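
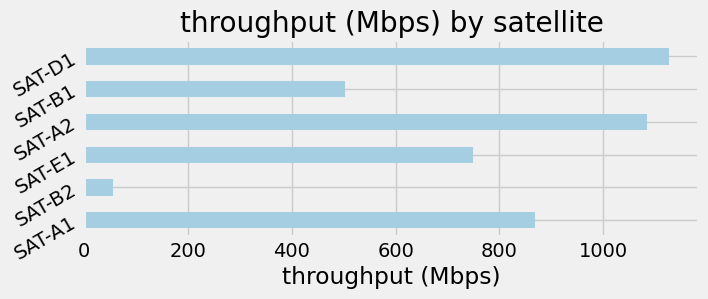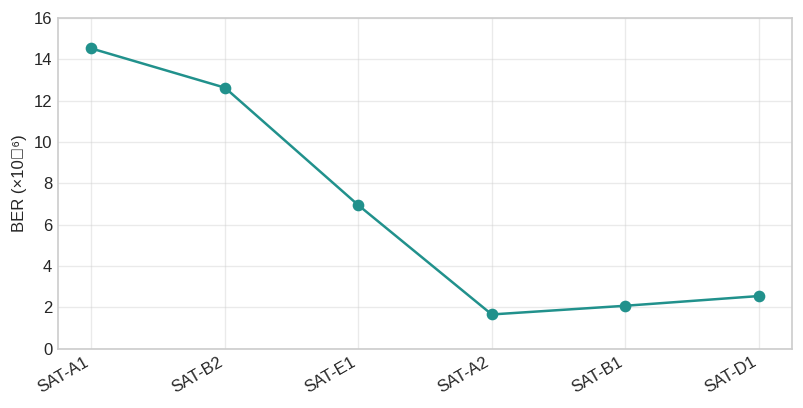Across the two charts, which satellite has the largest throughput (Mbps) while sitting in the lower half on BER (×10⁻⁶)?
SAT-D1

Chart 2 median BER (×10⁻⁶) ≈ 4; below-median satellites: SAT-A2, SAT-B1, SAT-D1. Among those, SAT-D1 has the highest throughput (Mbps) (≈ 1200).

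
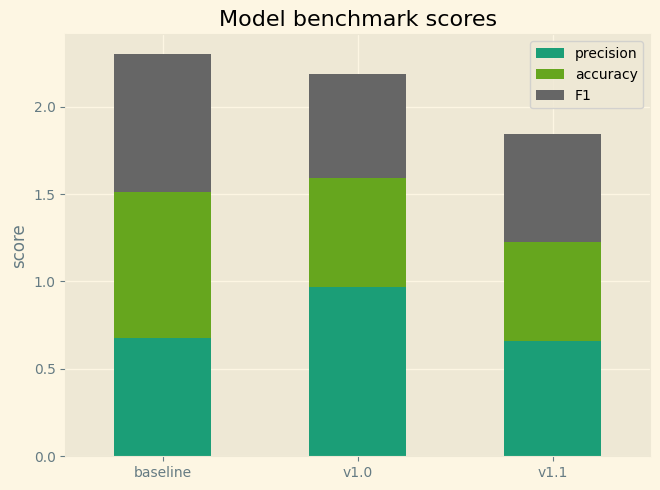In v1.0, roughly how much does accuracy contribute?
≈ 0.6

accuracy top ≈ 1.6, bottom ≈ 1.0; segment ≈ 0.6.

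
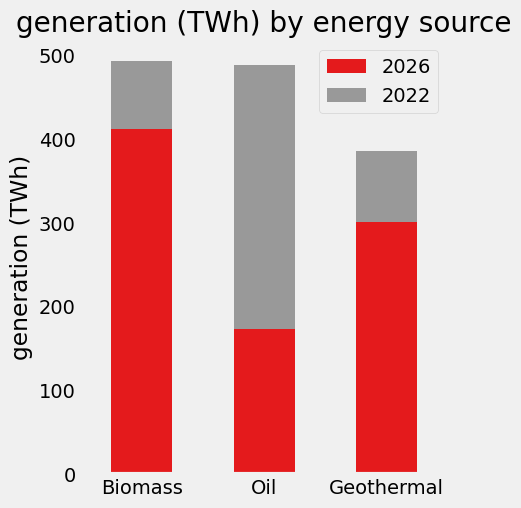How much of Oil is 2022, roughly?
≈ 350

2022 top ≈ 500, bottom ≈ 150; segment ≈ 350.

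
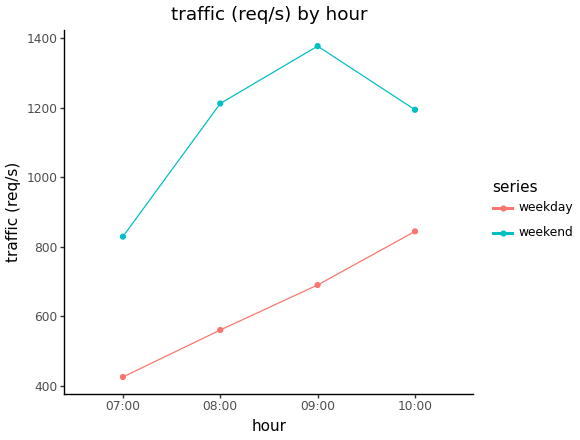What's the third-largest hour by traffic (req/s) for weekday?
Top 4 for weekday: 10:00 ≈ 800, 09:00 ≈ 700, 08:00 ≈ 600, 07:00 ≈ 400.

08:00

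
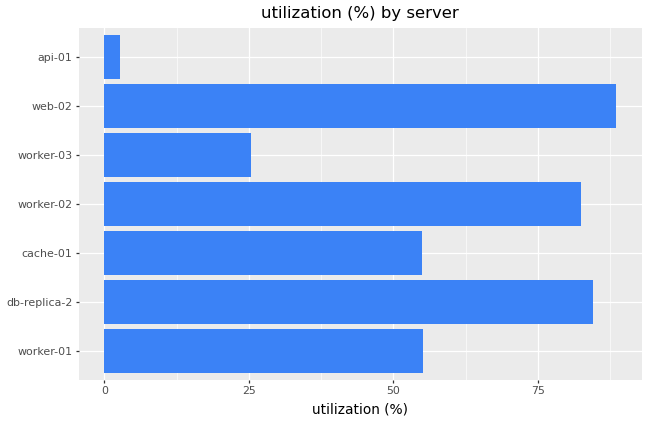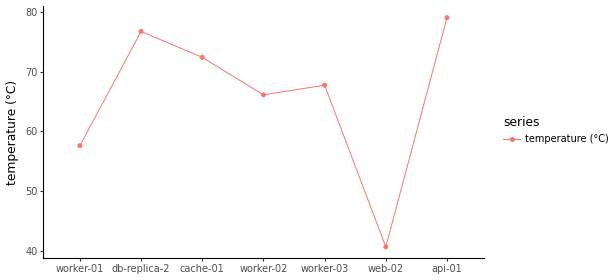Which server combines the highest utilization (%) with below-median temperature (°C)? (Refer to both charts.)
Chart 2 median temperature (°C) ≈ 70; below-median servers: worker-01, worker-02, web-02. Among those, web-02 has the highest utilization (%) (≈ 90).

web-02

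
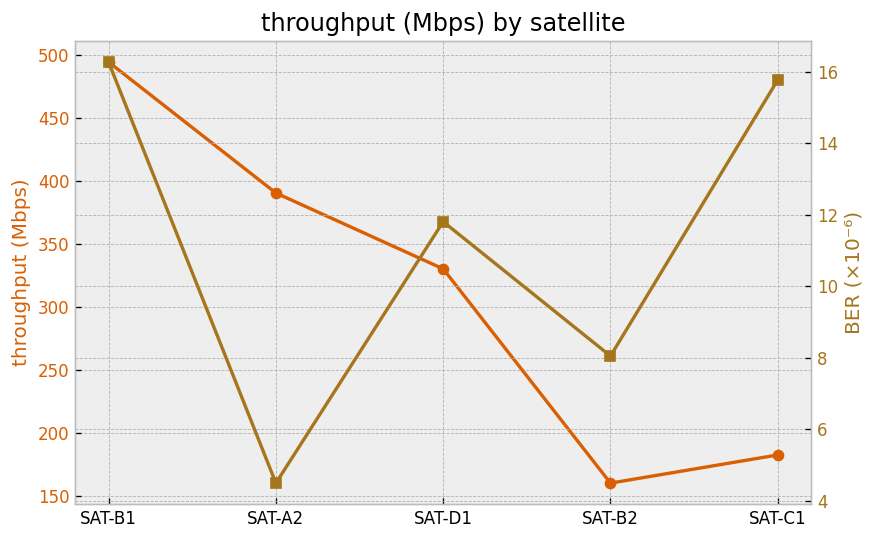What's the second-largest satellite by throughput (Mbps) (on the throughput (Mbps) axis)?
SAT-A2

Top 3 (on the throughput (Mbps) axis): SAT-B1 ≈ 500, SAT-A2 ≈ 400, SAT-D1 ≈ 350.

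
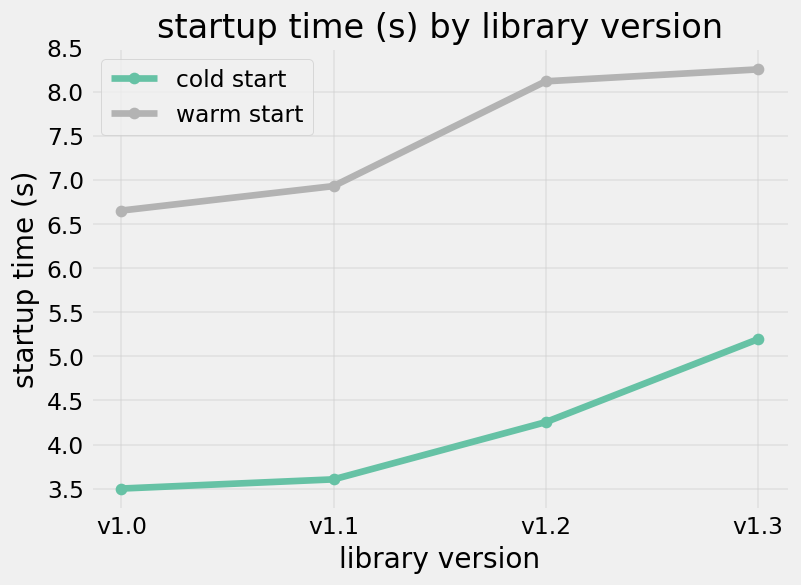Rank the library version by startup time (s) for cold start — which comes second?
Top 3 for cold start: v1.3 ≈ 5.0, v1.2 ≈ 4.5, v1.1 ≈ 3.5.

v1.2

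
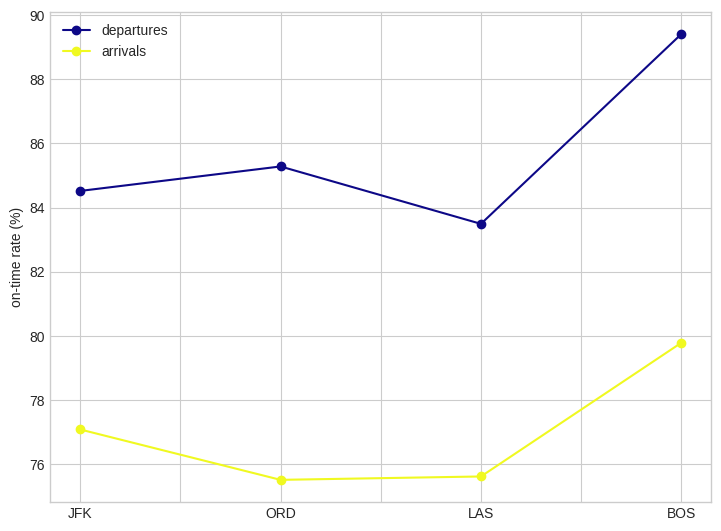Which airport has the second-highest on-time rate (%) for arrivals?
JFK

Top 3 for arrivals: BOS ≈ 80, JFK ≈ 78, LAS ≈ 76.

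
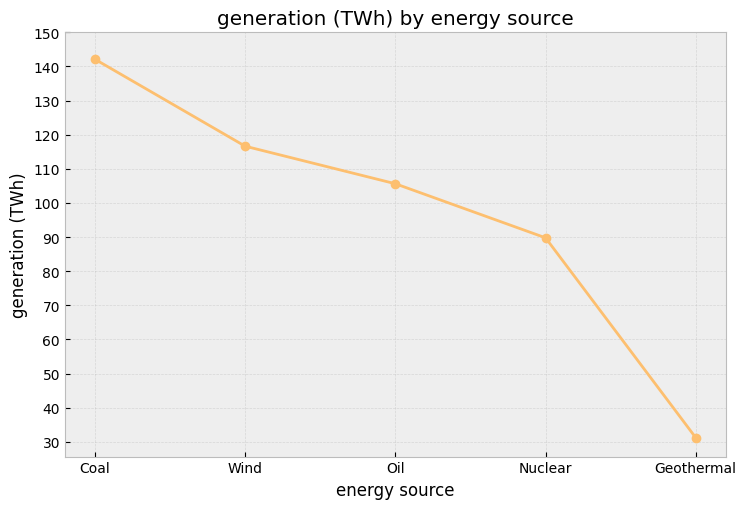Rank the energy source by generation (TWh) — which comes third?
Oil

Top 4: Coal ≈ 140, Wind ≈ 120, Oil ≈ 110, Nuclear ≈ 90.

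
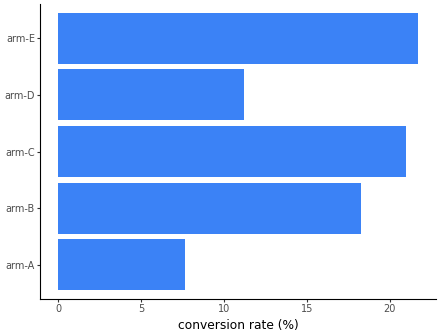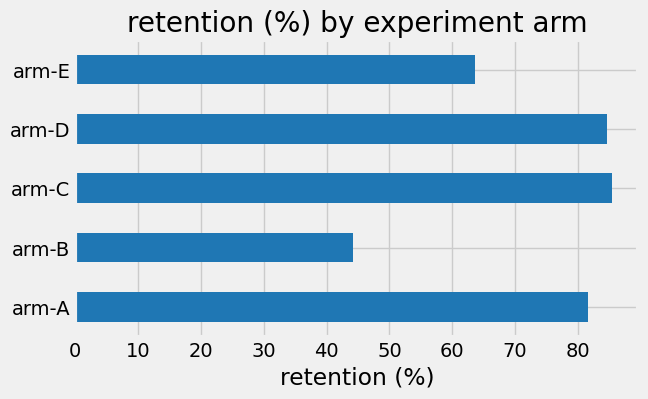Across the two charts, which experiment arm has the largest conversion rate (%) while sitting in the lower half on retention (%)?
arm-E

Chart 2 median retention (%) ≈ 80; below-median experiment arms: arm-B, arm-E. Among those, arm-E has the highest conversion rate (%) (≈ 22).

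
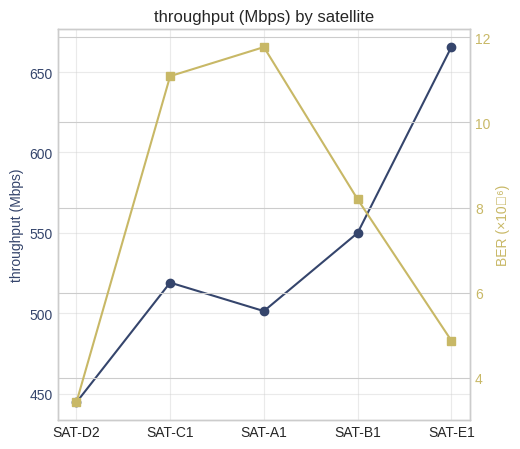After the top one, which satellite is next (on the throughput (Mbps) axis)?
SAT-B1

Top 3 (on the throughput (Mbps) axis): SAT-E1 ≈ 660, SAT-B1 ≈ 540, SAT-C1 ≈ 520.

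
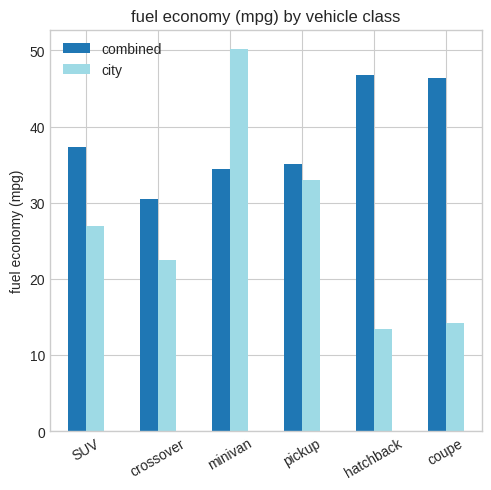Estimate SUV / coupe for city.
SUV ≈ 25, coupe ≈ 15; 25/15 ≈ 1.67.

≈ 1.67×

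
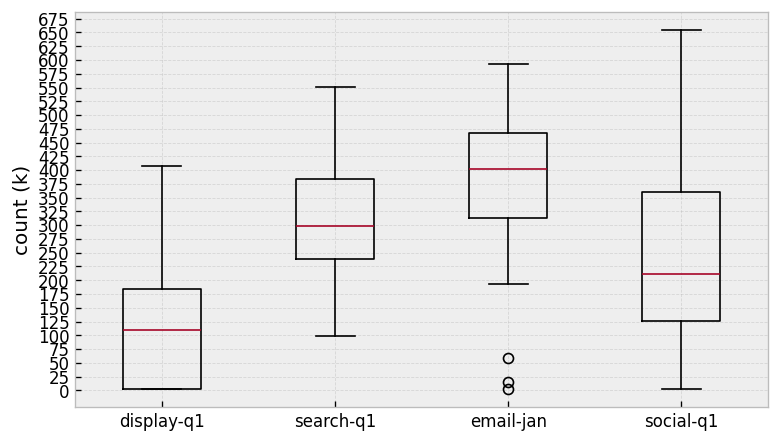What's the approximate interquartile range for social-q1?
Q3 ≈ 350, Q1 ≈ 125; IQR ≈ 225.

≈ 225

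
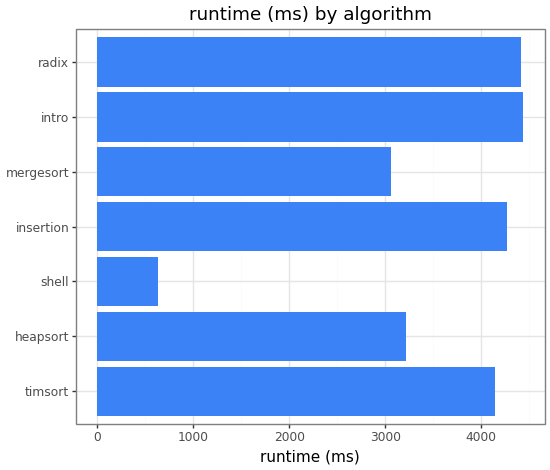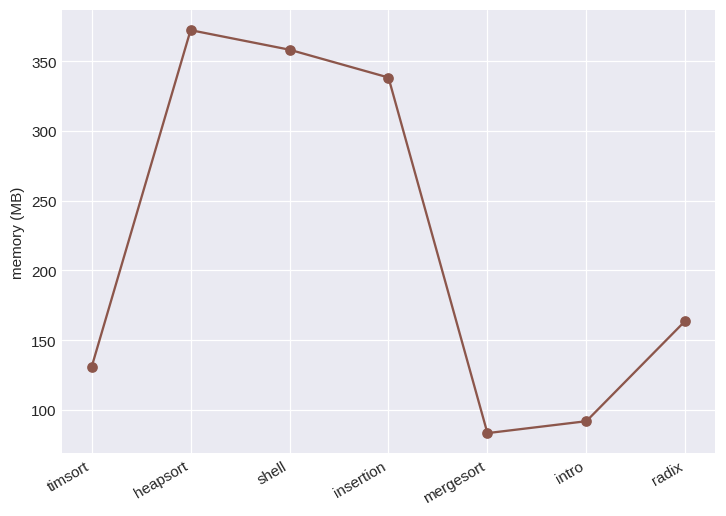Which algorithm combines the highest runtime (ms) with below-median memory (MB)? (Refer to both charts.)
Chart 2 median memory (MB) ≈ 150; below-median algorithms: timsort, mergesort, intro. Among those, intro has the highest runtime (ms) (≈ 4500).

intro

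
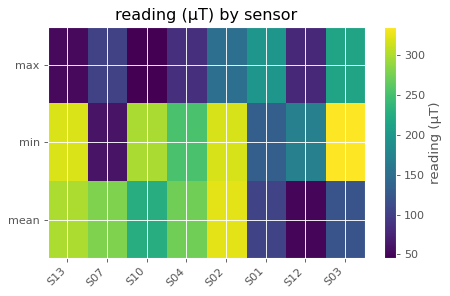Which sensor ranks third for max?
Top 4 for max: S03 ≈ 225, S01 ≈ 200, S02 ≈ 150, S07 ≈ 100.

S02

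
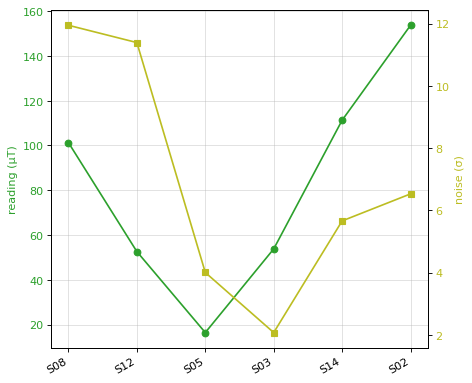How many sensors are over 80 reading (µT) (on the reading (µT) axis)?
Above 80: S08, S14, S02.

3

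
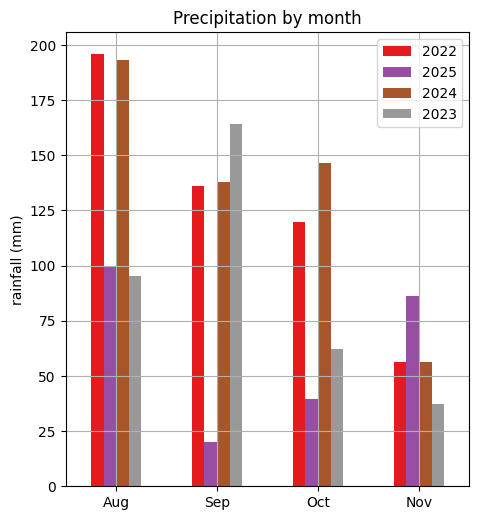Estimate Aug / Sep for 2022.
Aug ≈ 200, Sep ≈ 140; 200/140 ≈ 1.43.

≈ 1.43×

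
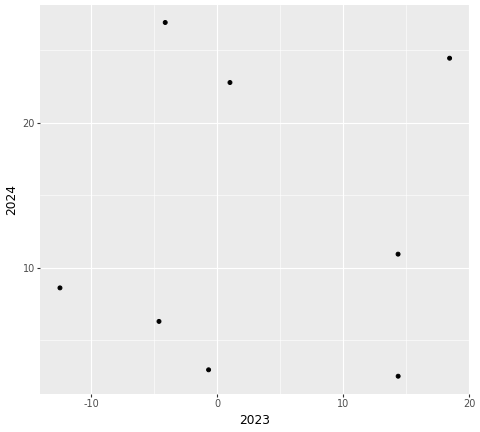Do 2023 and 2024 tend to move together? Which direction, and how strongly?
Points are roughly uncorrelated; weak (|r| ≈ 0.1).

no clear correlation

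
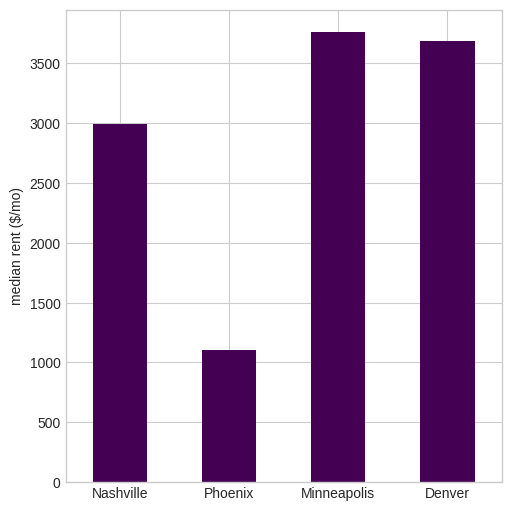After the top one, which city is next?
Denver

Top 3: Minneapolis ≈ 4000, Denver ≈ 3500, Nashville ≈ 3000.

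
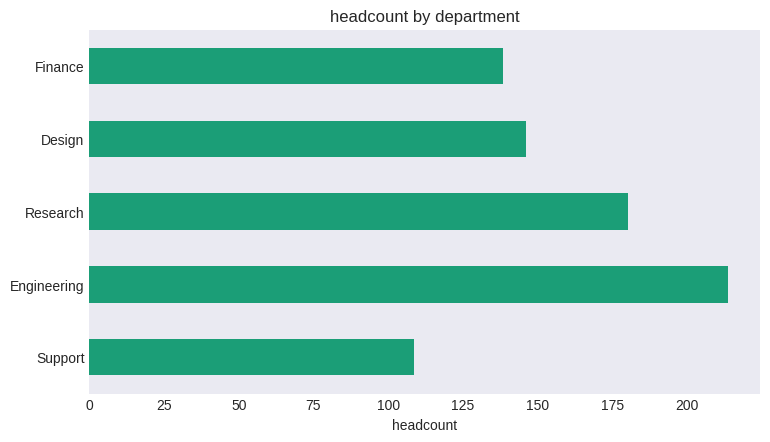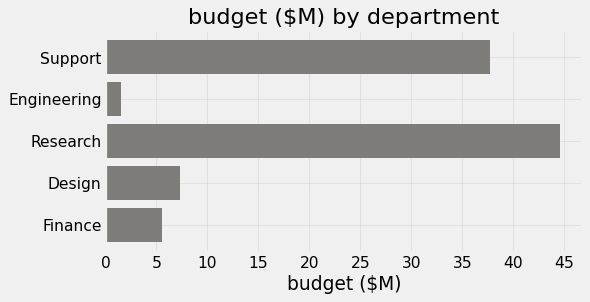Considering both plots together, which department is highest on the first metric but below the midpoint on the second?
Chart 2 median budget ($M) ≈ 5; below-median departments: Engineering, Finance. Among those, Engineering has the highest headcount (≈ 220).

Engineering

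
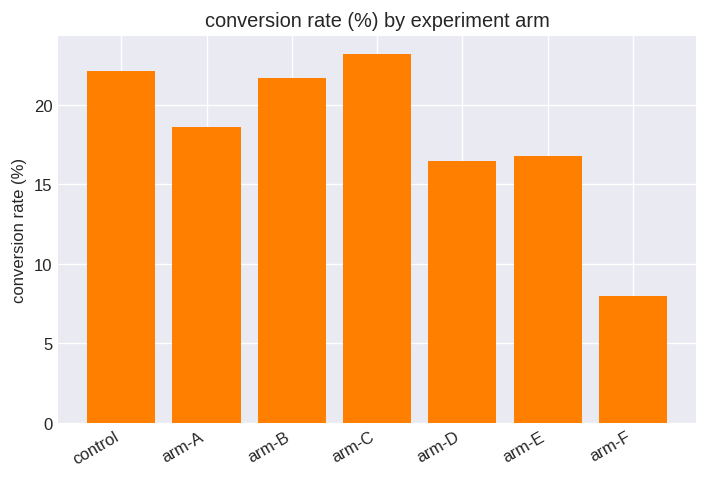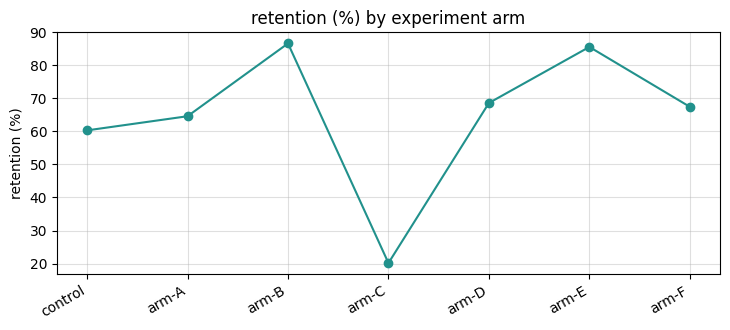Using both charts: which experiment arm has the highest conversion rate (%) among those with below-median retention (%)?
Chart 2 median retention (%) ≈ 70; below-median experiment arms: control, arm-A, arm-C. Among those, arm-C has the highest conversion rate (%) (≈ 25).

arm-C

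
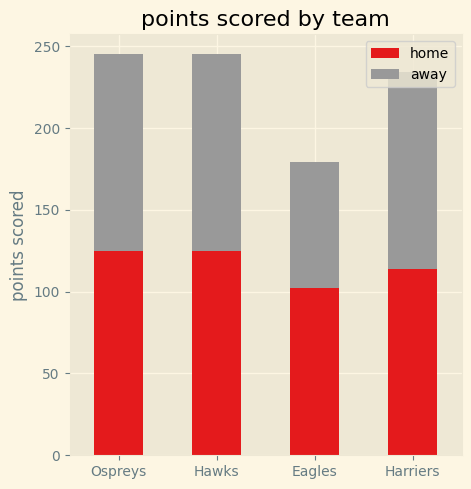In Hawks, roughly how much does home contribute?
≈ 125

home top ≈ 125, bottom ≈ 0; segment ≈ 125.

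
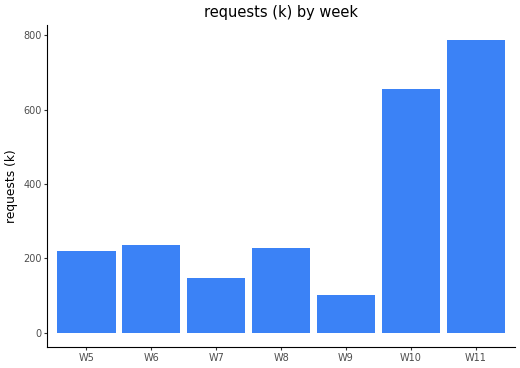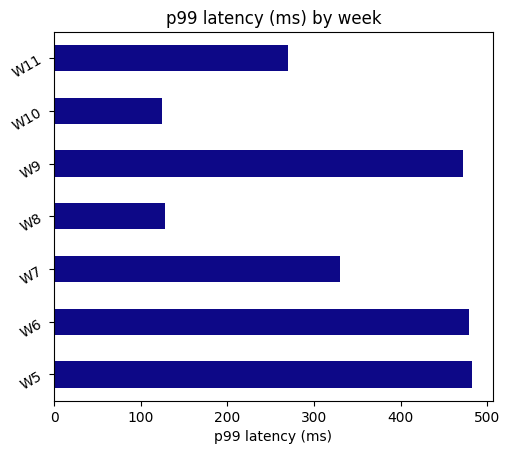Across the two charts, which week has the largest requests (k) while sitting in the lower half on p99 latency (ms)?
Chart 2 median p99 latency (ms) ≈ 350; below-median weeks: W8, W10, W11. Among those, W11 has the highest requests (k) (≈ 800).

W11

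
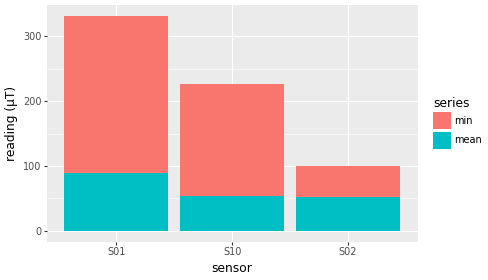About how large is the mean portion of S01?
≈ 100

mean top ≈ 100, bottom ≈ 0; segment ≈ 100.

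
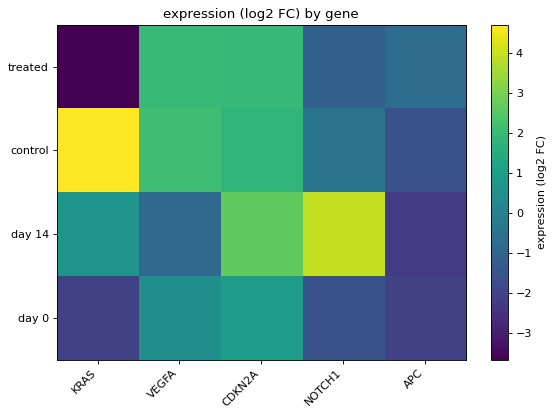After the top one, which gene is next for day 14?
Top 3 for day 14: NOTCH1 ≈ 4, CDKN2A ≈ 3, KRAS ≈ 1.

CDKN2A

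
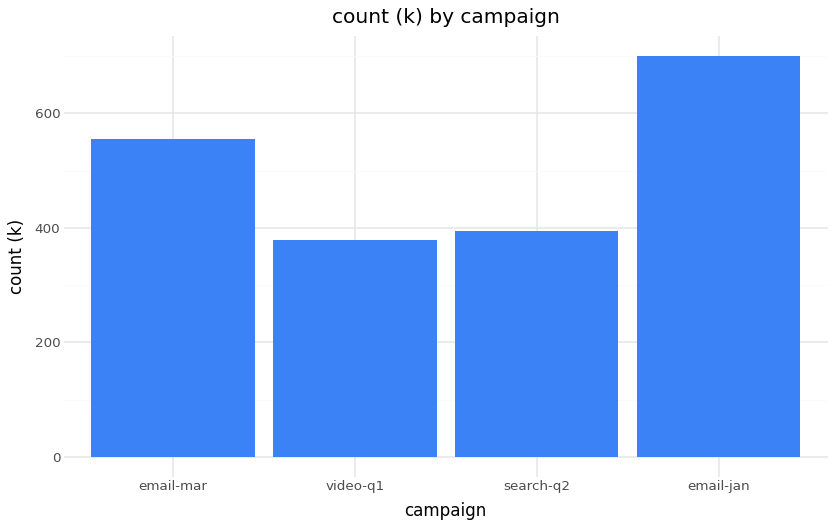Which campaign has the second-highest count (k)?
email-mar

Top 3: email-jan ≈ 700, email-mar ≈ 600, search-q2 ≈ 400.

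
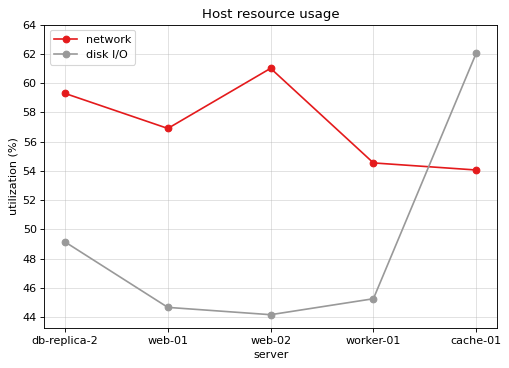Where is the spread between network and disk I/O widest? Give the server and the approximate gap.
web-02, ≈ 18 %

web-02: network ≈ 62, disk I/O ≈ 44 → gap ≈ 18. Next-largest (web-01) is only ≈ 12.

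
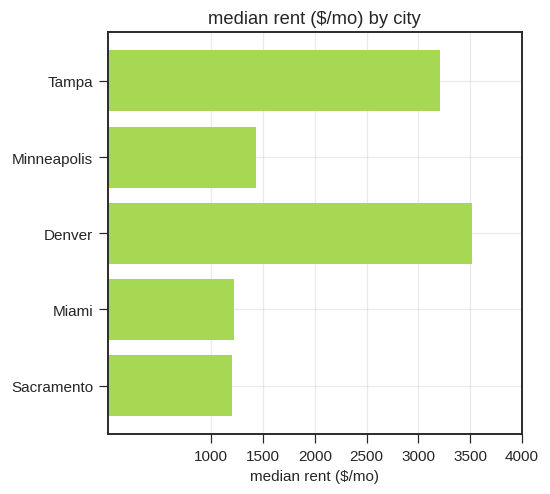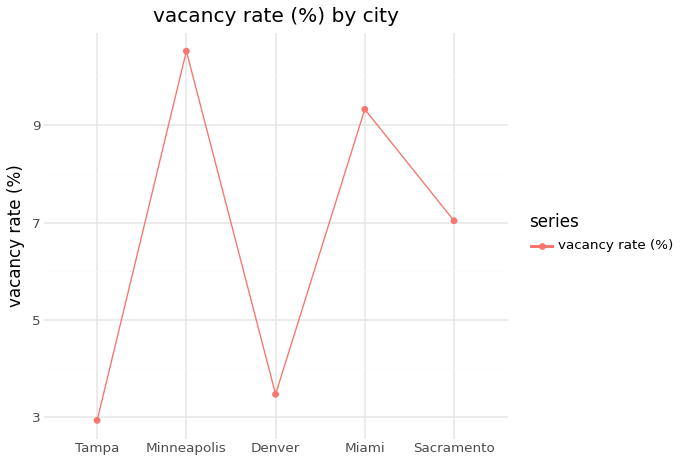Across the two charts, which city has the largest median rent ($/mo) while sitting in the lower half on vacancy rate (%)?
Denver

Chart 2 median vacancy rate (%) ≈ 7; below-median cities: Tampa, Denver. Among those, Denver has the highest median rent ($/mo) (≈ 3500).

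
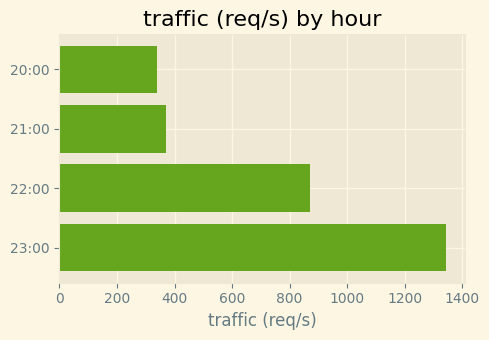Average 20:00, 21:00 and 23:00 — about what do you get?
≈ 733

(400 + 400 + 1400) / 3 ≈ 733.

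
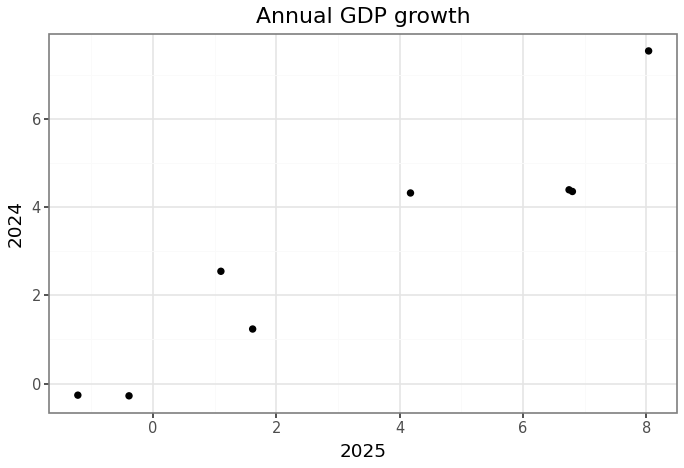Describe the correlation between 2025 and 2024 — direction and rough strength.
Points are positively correlated; strong (|r| ≈ 0.9).

positive, strong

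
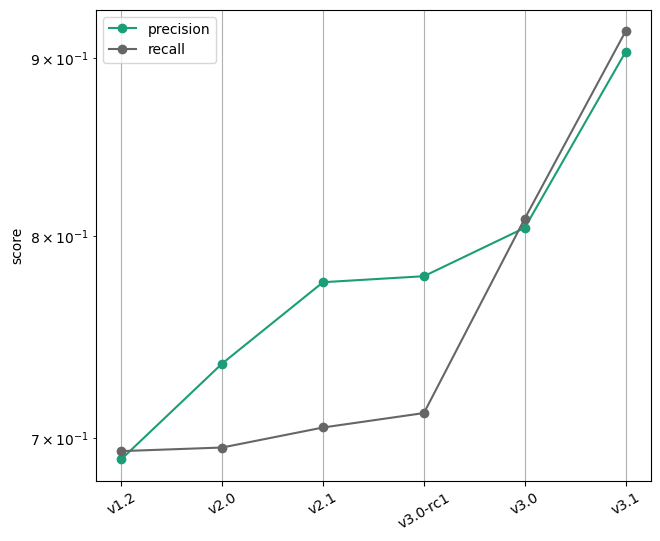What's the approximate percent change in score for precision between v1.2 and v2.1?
v1.2 ≈ 0.70, v2.1 ≈ 0.78; (0.78 − 0.70) / 0.70 ≈ +11.4%.

≈ +11.4%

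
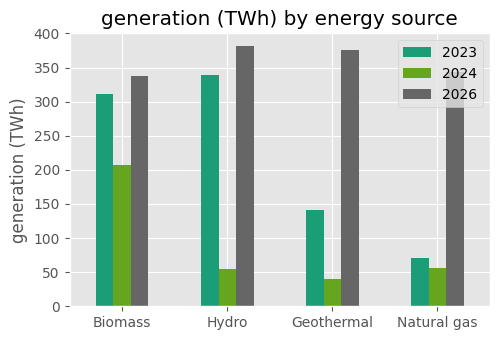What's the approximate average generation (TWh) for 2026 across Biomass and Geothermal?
(350 + 400) / 2 ≈ 375.

≈ 375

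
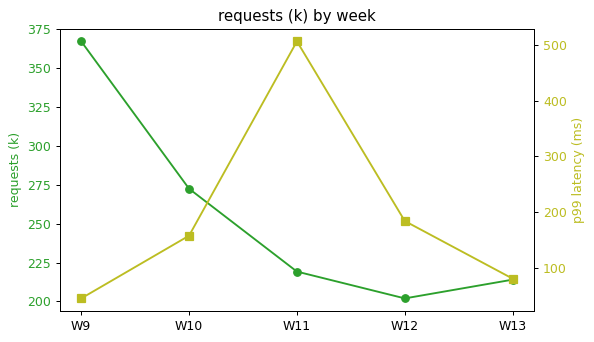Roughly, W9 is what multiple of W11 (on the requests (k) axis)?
≈ 1.64×

W9 ≈ 360, W11 ≈ 220; 360/220 ≈ 1.64.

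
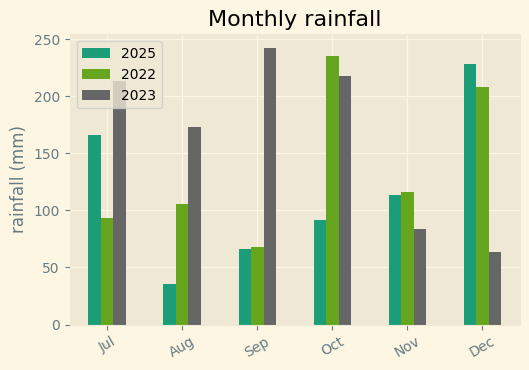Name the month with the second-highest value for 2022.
Top 3 for 2022: Oct ≈ 225, Dec ≈ 200, Nov ≈ 125.

Dec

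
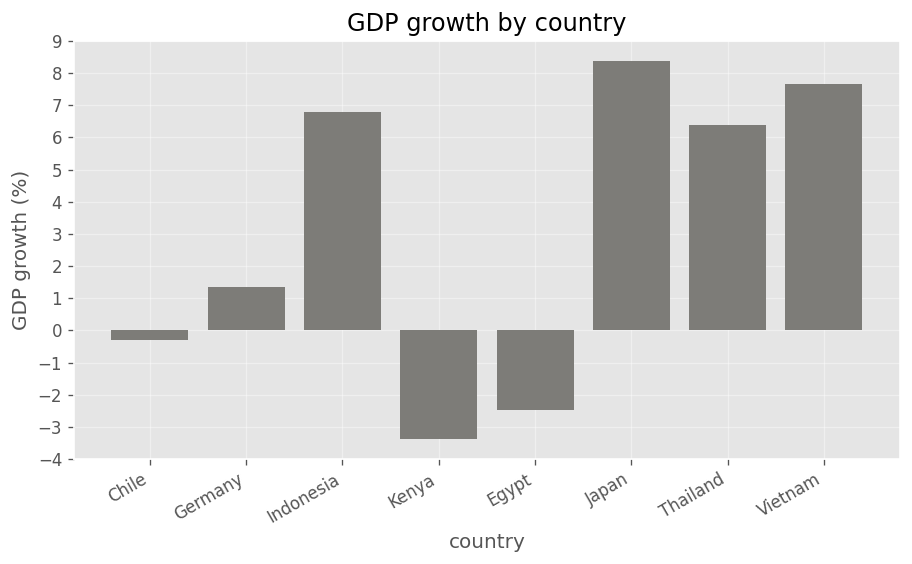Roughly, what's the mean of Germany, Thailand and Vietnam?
(1 + 6 + 8) / 3 ≈ 5.

≈ 5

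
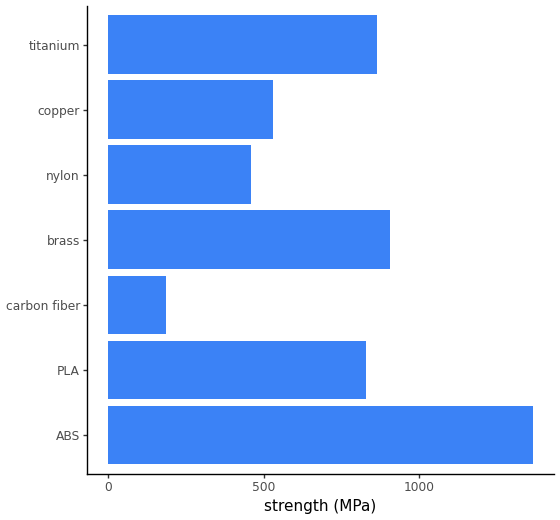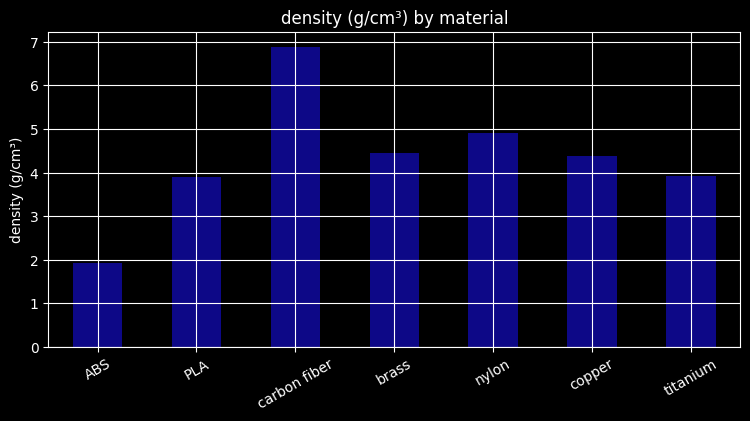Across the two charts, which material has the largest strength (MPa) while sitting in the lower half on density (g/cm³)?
ABS

Chart 2 median density (g/cm³) ≈ 4; below-median materials: ABS, PLA, titanium. Among those, ABS has the highest strength (MPa) (≈ 1400).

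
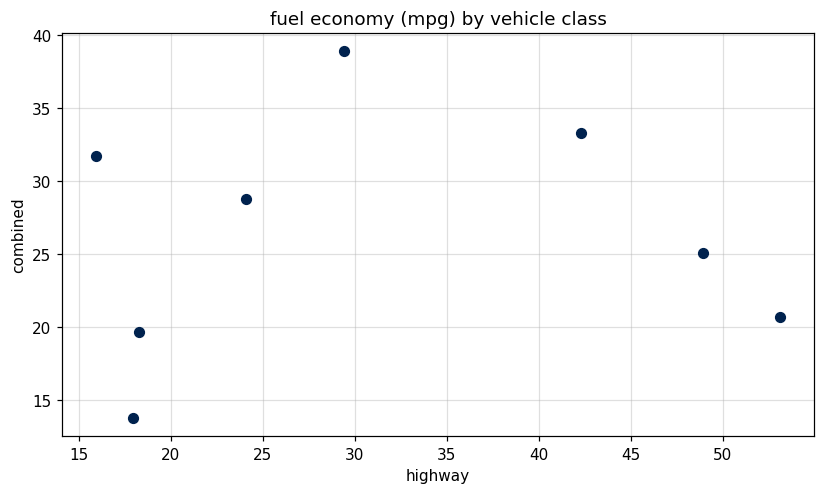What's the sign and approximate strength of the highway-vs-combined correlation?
no clear correlation

Points are roughly uncorrelated; weak (|r| ≈ 0.1).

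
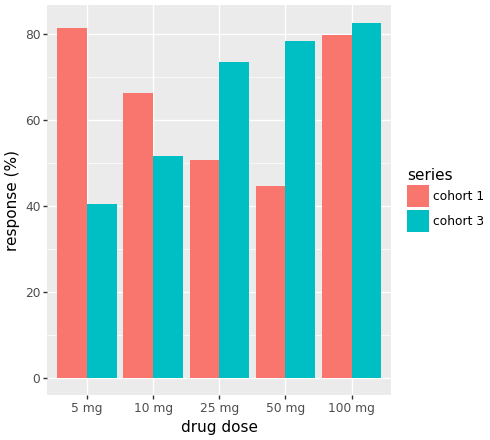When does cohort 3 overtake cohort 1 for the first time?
10 mg: cohort 3 ≈ 50 vs cohort 1 ≈ 70 (not yet); 25 mg: cohort 3 ≈ 70 vs cohort 1 ≈ 50 (first crossover).

25 mg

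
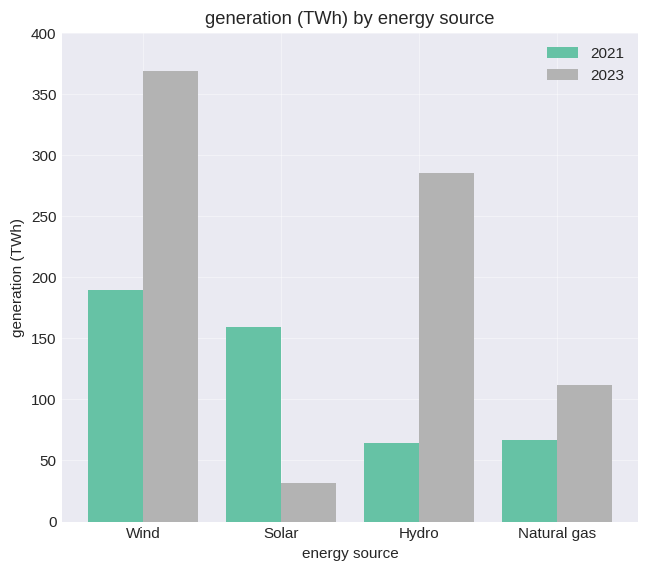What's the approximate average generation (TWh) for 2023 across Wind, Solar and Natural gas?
(350 + 50 + 100) / 3 ≈ 167.

≈ 167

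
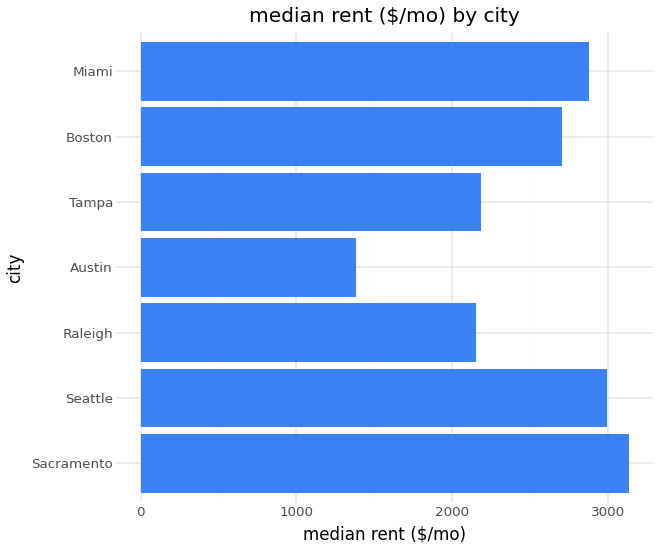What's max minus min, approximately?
≈ 1500

Max Sacramento ≈ 3000, min Austin ≈ 1500; range ≈ 1500.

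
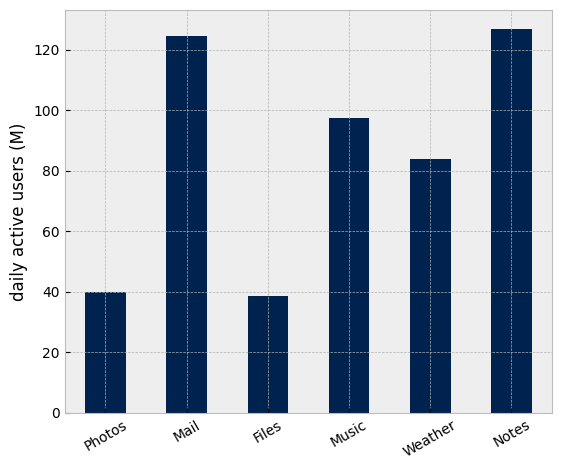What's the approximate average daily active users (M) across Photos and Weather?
(40 + 80) / 2 ≈ 60.

≈ 60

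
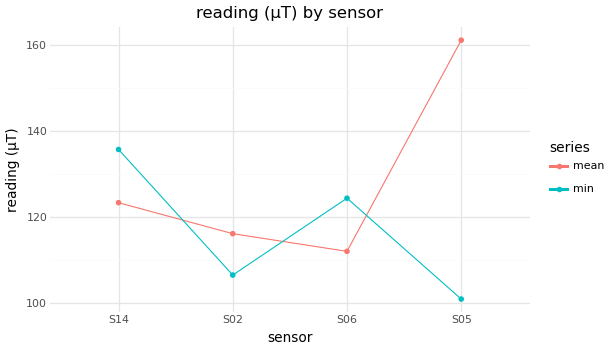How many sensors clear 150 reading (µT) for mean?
1

Above 150: S05.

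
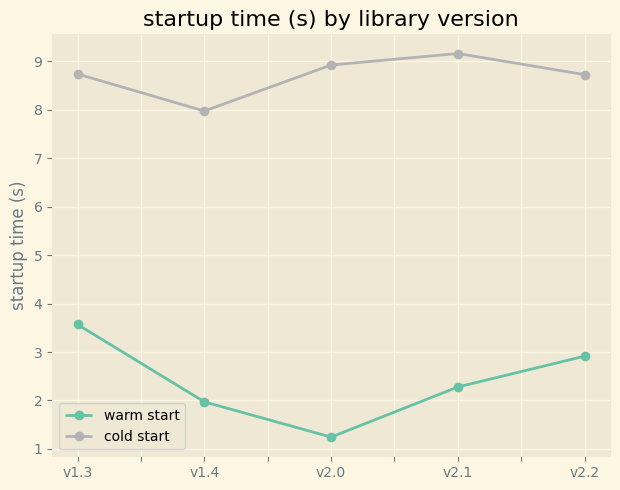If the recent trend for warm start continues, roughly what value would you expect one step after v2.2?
Last three: 1, 2, 3 → slope ≈ 1/step → next ≈ 4.

≈ 4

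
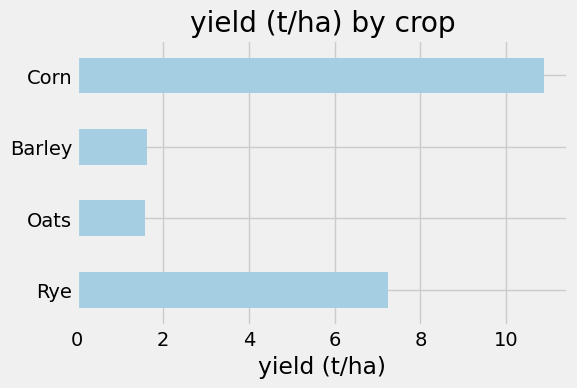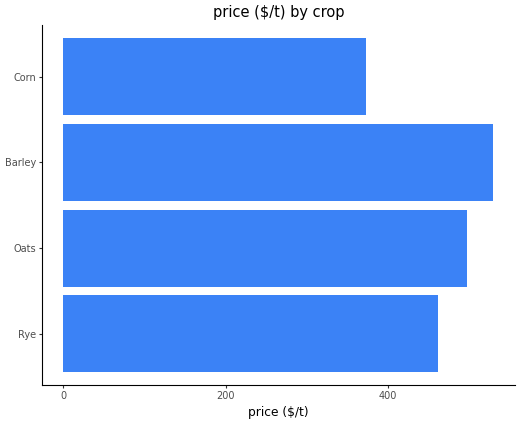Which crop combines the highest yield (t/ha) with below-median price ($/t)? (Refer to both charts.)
Chart 2 median price ($/t) ≈ 500; below-median crops: Rye, Corn. Among those, Corn has the highest yield (t/ha) (≈ 11).

Corn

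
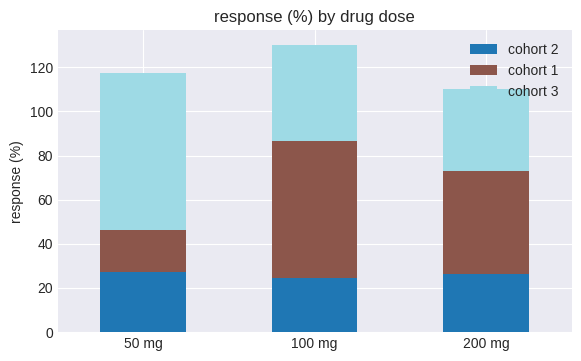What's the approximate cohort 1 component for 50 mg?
cohort 1 top ≈ 40, bottom ≈ 20; segment ≈ 20.

≈ 20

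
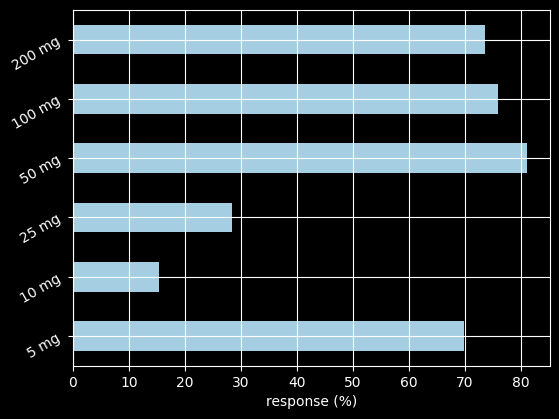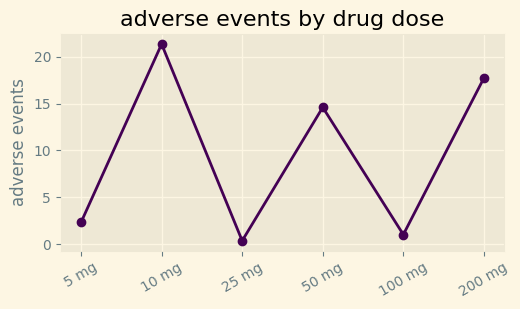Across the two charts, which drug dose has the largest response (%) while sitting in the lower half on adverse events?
100 mg

Chart 2 median adverse events ≈ 8; below-median drug doses: 5 mg, 25 mg, 100 mg. Among those, 100 mg has the highest response (%) (≈ 80).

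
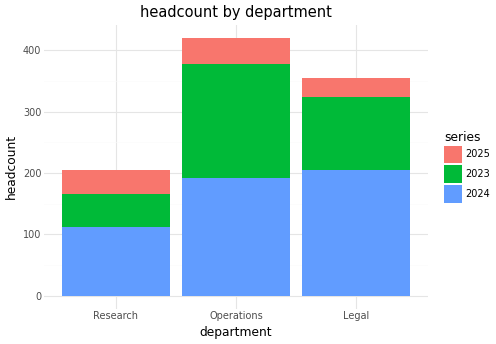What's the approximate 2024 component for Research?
≈ 100

2024 top ≈ 100, bottom ≈ 0; segment ≈ 100.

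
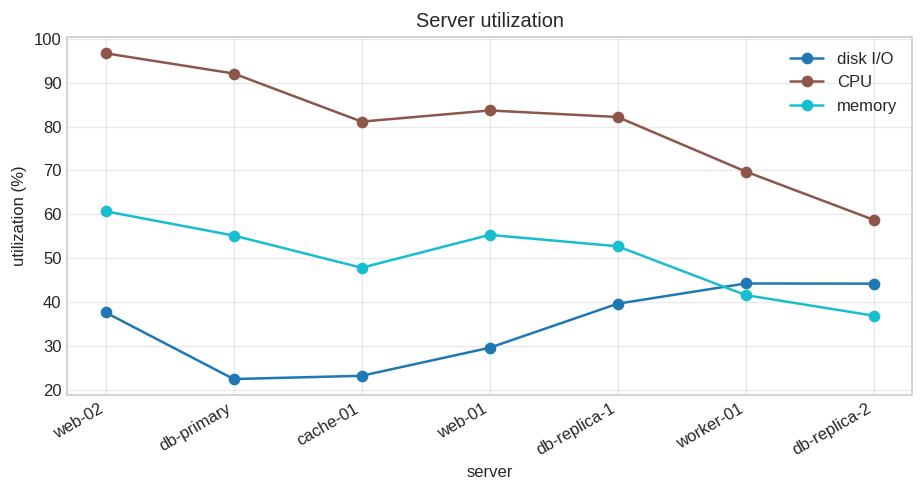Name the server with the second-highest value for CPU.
db-primary

Top 3 for CPU: web-02 ≈ 100, db-primary ≈ 90, web-01 ≈ 80.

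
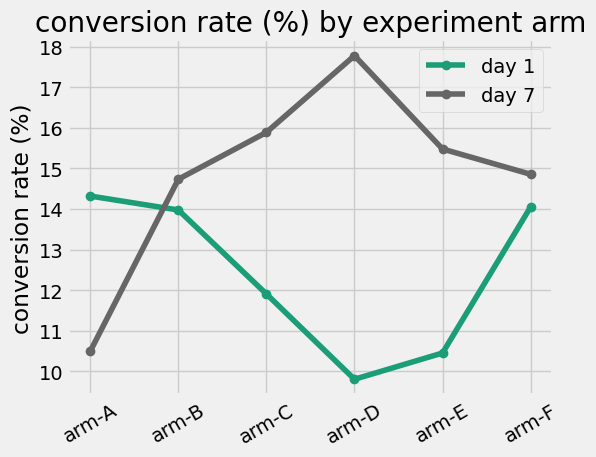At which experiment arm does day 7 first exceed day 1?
arm-B

arm-A: day 7 ≈ 10 vs day 1 ≈ 14 (not yet); arm-B: day 7 ≈ 15 vs day 1 ≈ 14 (first crossover).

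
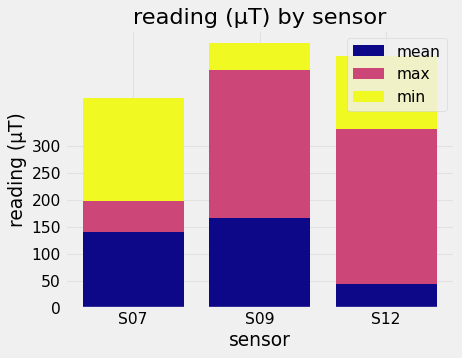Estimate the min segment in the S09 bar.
min top ≈ 500, bottom ≈ 450; segment ≈ 50.

≈ 50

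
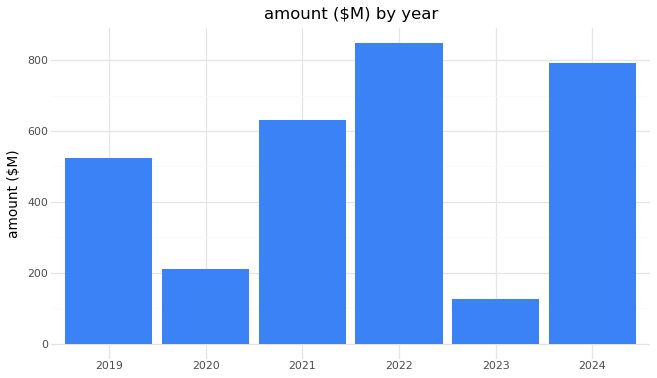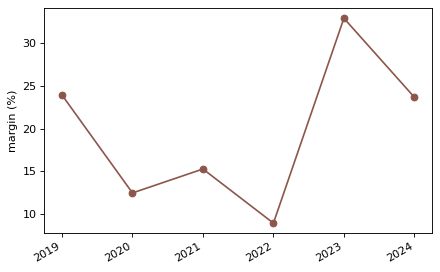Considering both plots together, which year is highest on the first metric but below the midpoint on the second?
Chart 2 median margin (%) ≈ 20; below-median years: 2020, 2021, 2022. Among those, 2022 has the highest amount ($M) (≈ 800).

2022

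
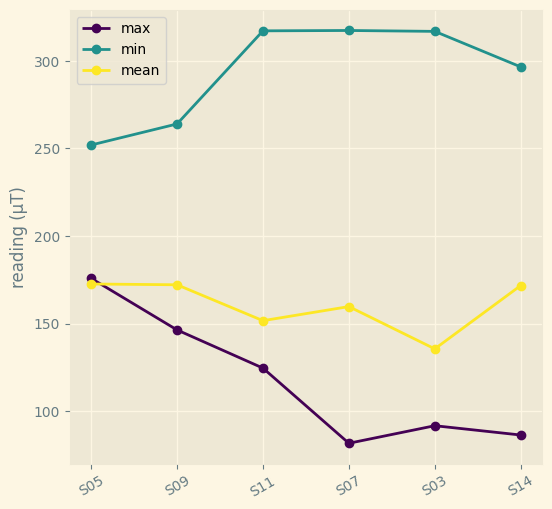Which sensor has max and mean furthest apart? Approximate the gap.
S14, ≈ 100 µT

S14: max ≈ 80, mean ≈ 180 → gap ≈ 100. Next-largest (S07) is only ≈ 80.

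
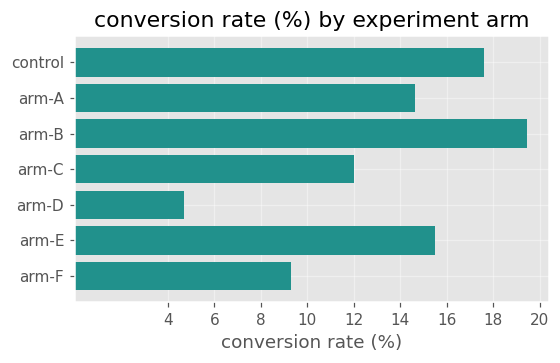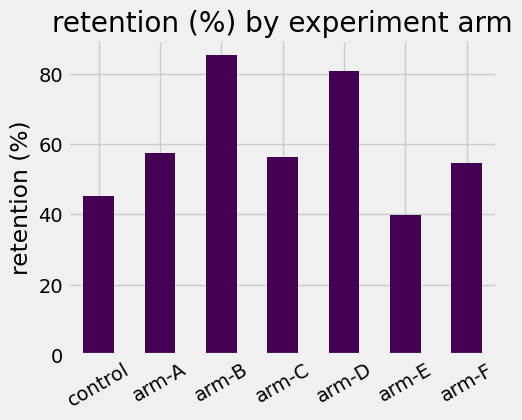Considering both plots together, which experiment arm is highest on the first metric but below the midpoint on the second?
control

Chart 2 median retention (%) ≈ 60; below-median experiment arms: control, arm-E, arm-F. Among those, control has the highest conversion rate (%) (≈ 18).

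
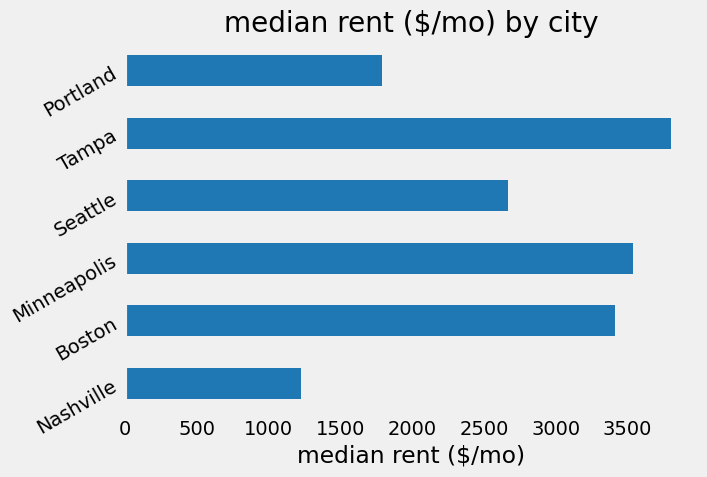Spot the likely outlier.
Nashville

Nashville ≈ 1000; the rest sit between ≈ 2000 and ≈ 4000.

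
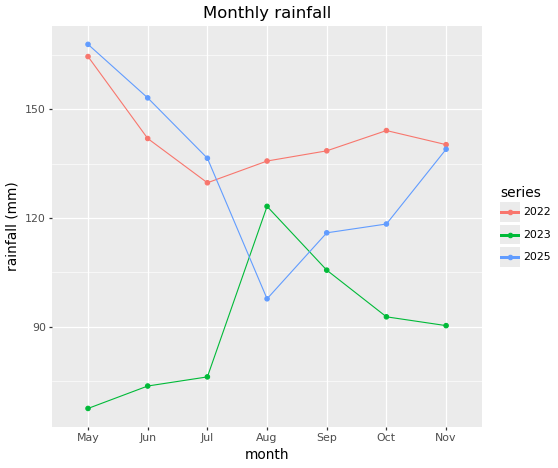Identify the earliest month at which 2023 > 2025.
Aug

Jul: 2023 ≈ 80 vs 2025 ≈ 140 (not yet); Aug: 2023 ≈ 120 vs 2025 ≈ 100 (first crossover).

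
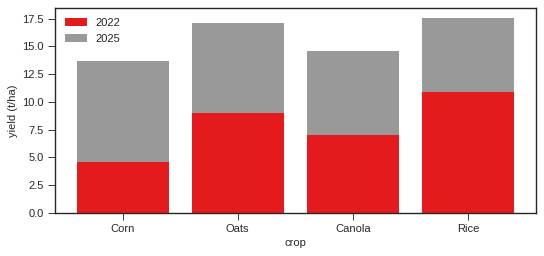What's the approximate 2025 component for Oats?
2025 top ≈ 18, bottom ≈ 10; segment ≈ 8.

≈ 8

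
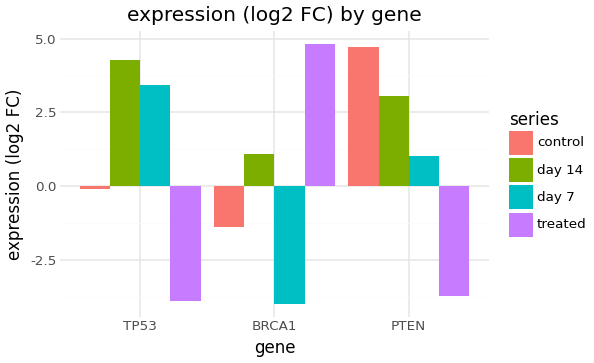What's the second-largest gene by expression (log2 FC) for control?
Top 3 for control: PTEN ≈ 5, TP53 ≈ 0, BRCA1 ≈ -1.

TP53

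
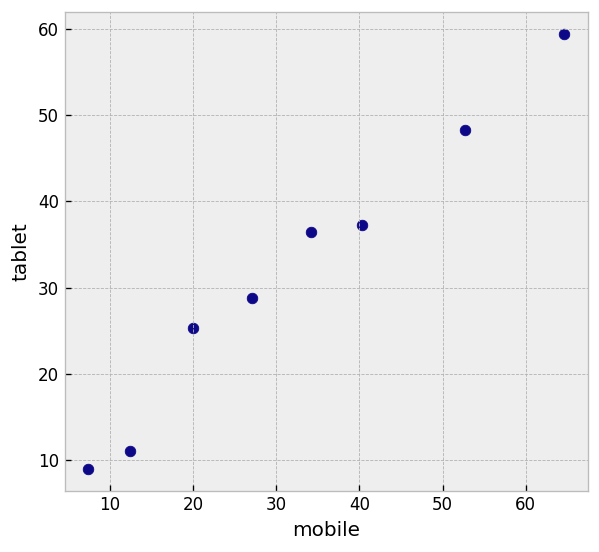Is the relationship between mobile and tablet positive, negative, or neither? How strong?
positive, strong

Points are positively correlated; strong (|r| ≈ 1.0).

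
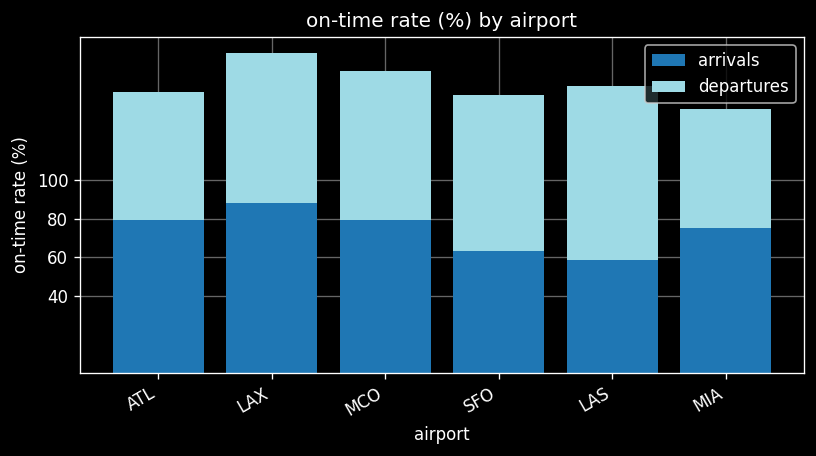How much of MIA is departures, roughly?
departures top ≈ 140, bottom ≈ 80; segment ≈ 60.

≈ 60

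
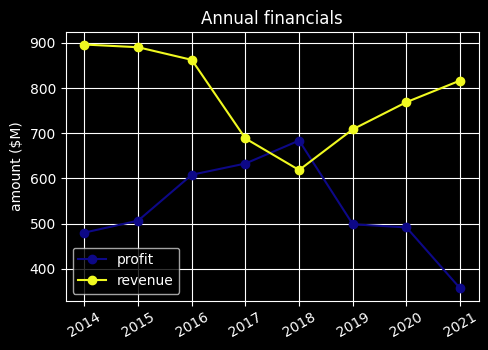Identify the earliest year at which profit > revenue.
2017: profit ≈ 650 vs revenue ≈ 700 (not yet); 2018: profit ≈ 700 vs revenue ≈ 600 (first crossover).

2018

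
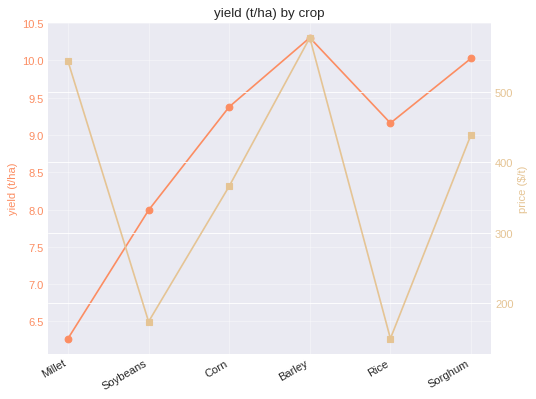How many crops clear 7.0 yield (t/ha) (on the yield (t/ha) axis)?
5

Above 7.0: Soybeans, Corn, Barley, Rice, Sorghum.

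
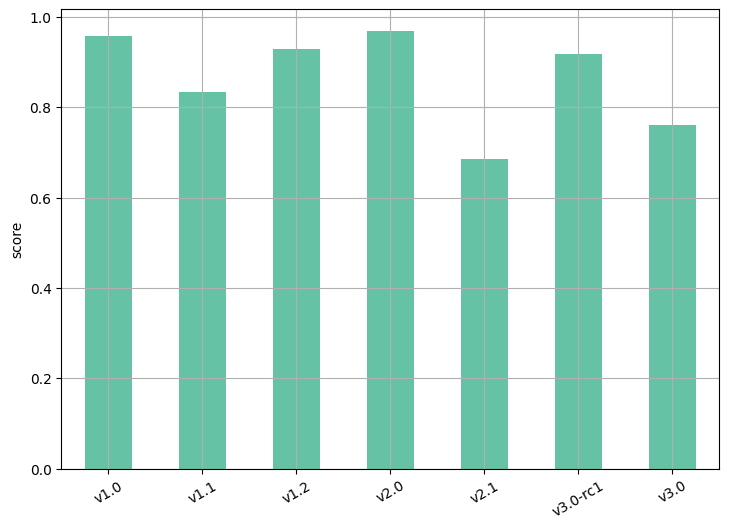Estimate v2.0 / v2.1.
v2.0 ≈ 1.0, v2.1 ≈ 0.7; 1.0/0.7 ≈ 1.43.

≈ 1.43×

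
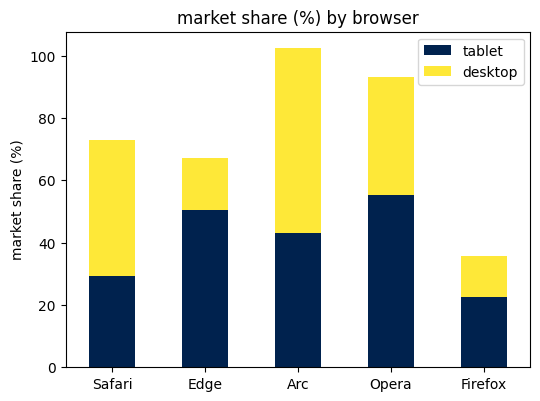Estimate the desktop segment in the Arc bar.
≈ 60

desktop top ≈ 100, bottom ≈ 40; segment ≈ 60.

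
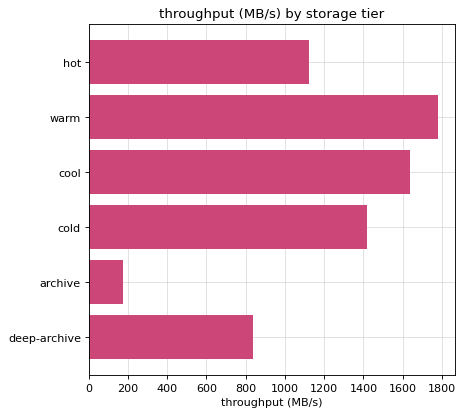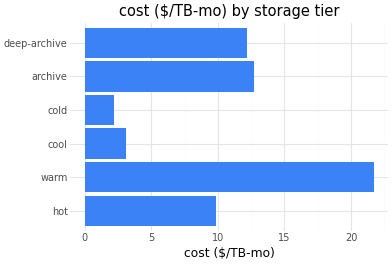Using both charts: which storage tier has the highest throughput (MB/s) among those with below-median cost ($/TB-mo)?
Chart 2 median cost ($/TB-mo) ≈ 12; below-median storage tiers: hot, cool, cold. Among those, cool has the highest throughput (MB/s) (≈ 1600).

cool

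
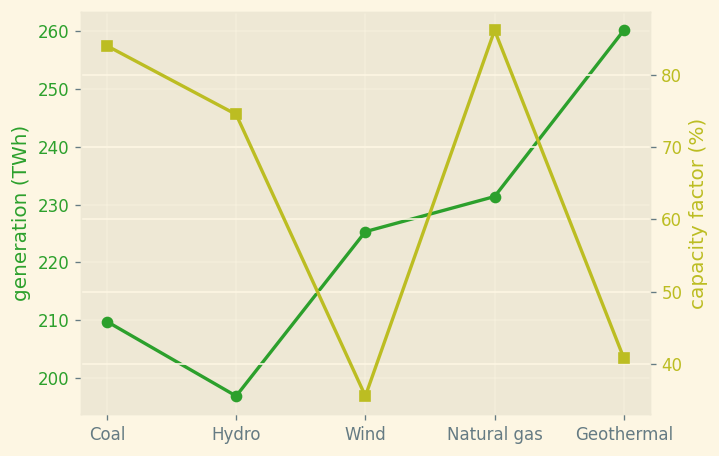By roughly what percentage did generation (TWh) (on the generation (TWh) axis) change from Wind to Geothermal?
Wind ≈ 230, Geothermal ≈ 260; (260 − 230) / 230 ≈ +13%.

≈ +13%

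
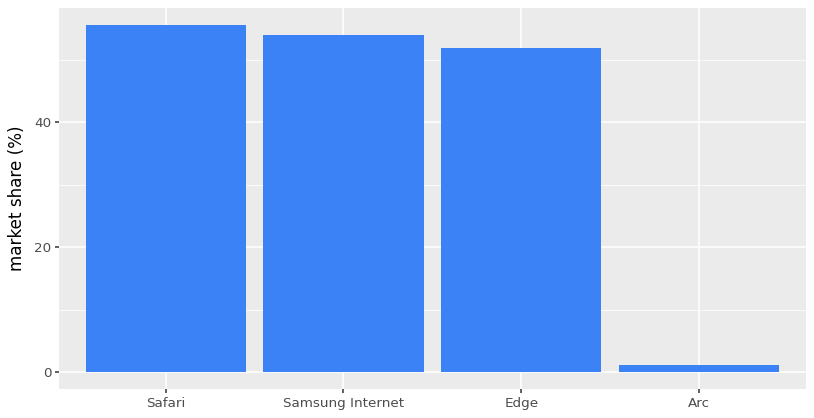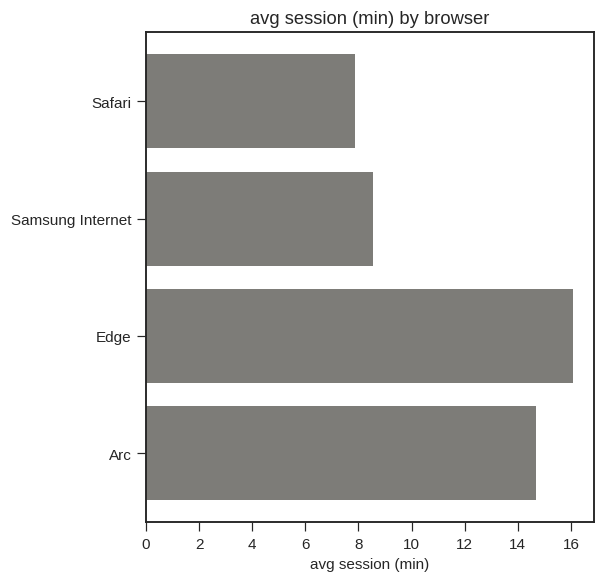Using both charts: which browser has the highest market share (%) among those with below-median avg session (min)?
Safari

Chart 2 median avg session (min) ≈ 12; below-median browsers: Safari, Samsung Internet. Among those, Safari has the highest market share (%) (≈ 60).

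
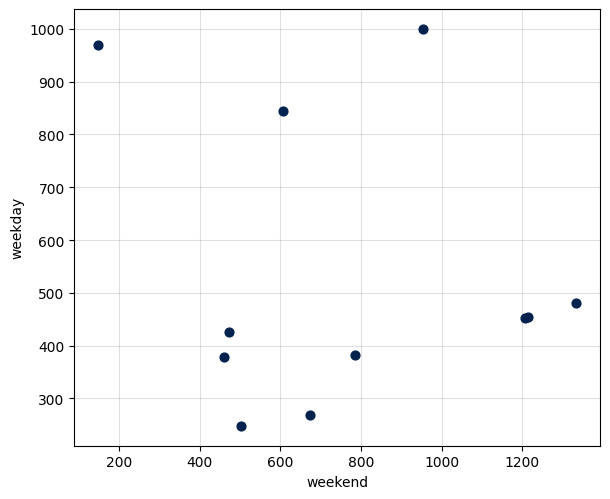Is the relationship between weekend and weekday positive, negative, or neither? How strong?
Points are roughly uncorrelated; weak (|r| ≈ 0.2).

no clear correlation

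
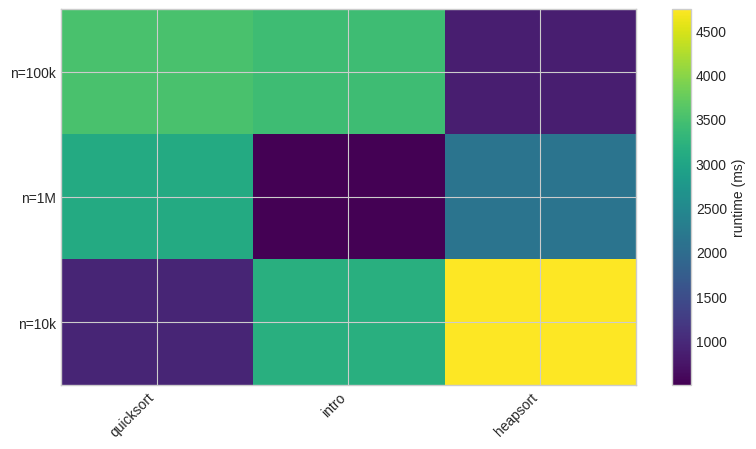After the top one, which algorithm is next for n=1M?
heapsort

Top 3 for n=1M: quicksort ≈ 3000, heapsort ≈ 2000, intro ≈ 500.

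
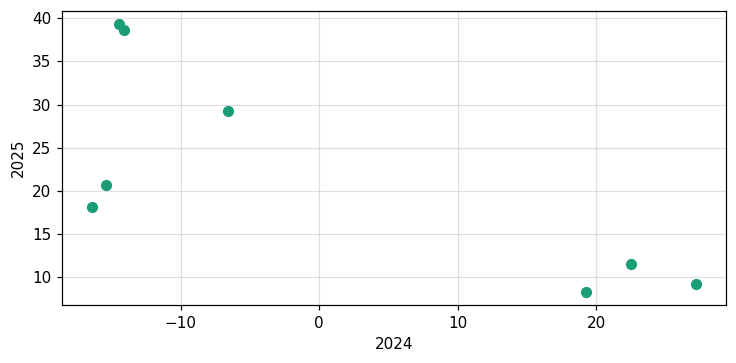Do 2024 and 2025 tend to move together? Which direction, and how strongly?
Points are negatively correlated; strong (|r| ≈ 0.8).

negative, strong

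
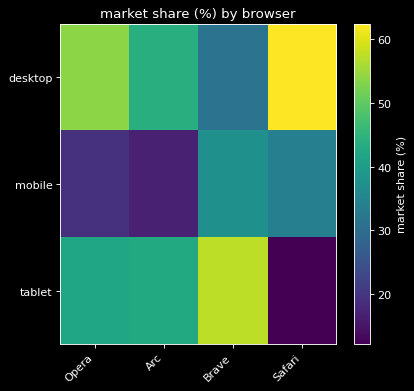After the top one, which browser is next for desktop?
Top 3 for desktop: Safari ≈ 60, Opera ≈ 55, Arc ≈ 45.

Opera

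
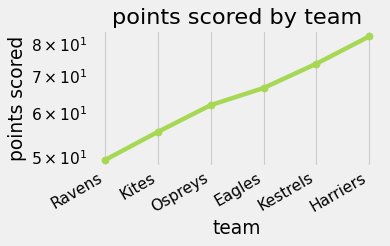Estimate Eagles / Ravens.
≈ 1.3×

Eagles ≈ 65, Ravens ≈ 50; 65/50 ≈ 1.3.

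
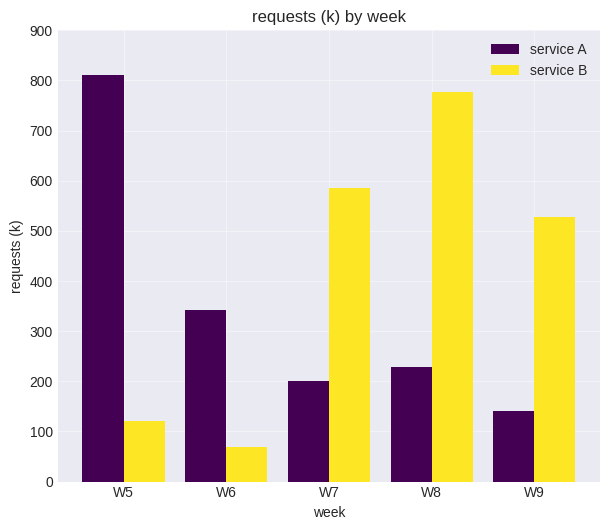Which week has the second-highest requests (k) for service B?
W7

Top 3 for service B: W8 ≈ 800, W7 ≈ 600, W9 ≈ 500.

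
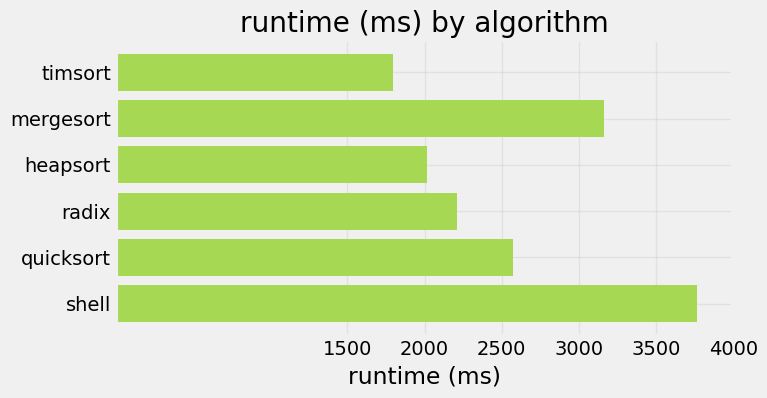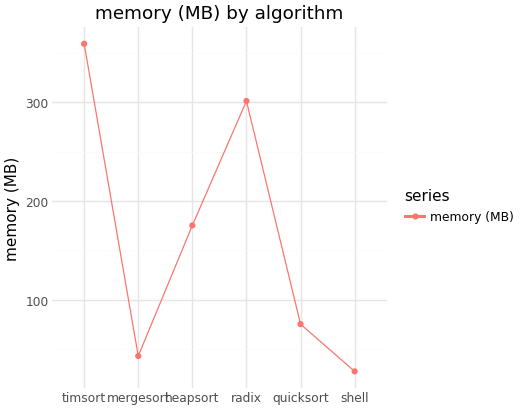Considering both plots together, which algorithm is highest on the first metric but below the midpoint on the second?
shell

Chart 2 median memory (MB) ≈ 150; below-median algorithms: mergesort, quicksort, shell. Among those, shell has the highest runtime (ms) (≈ 4000).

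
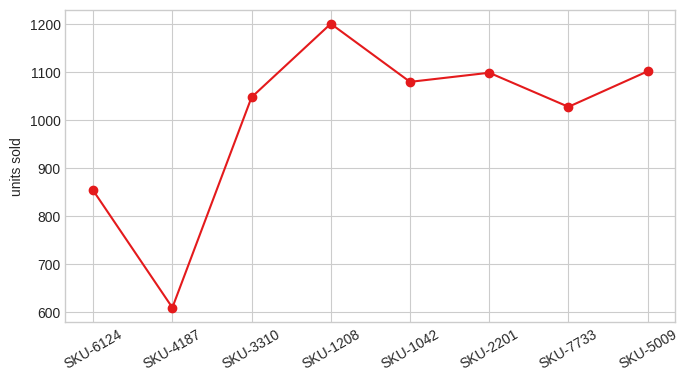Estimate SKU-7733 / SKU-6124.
≈ 1.24×

SKU-7733 ≈ 1050, SKU-6124 ≈ 850; 1050/850 ≈ 1.24.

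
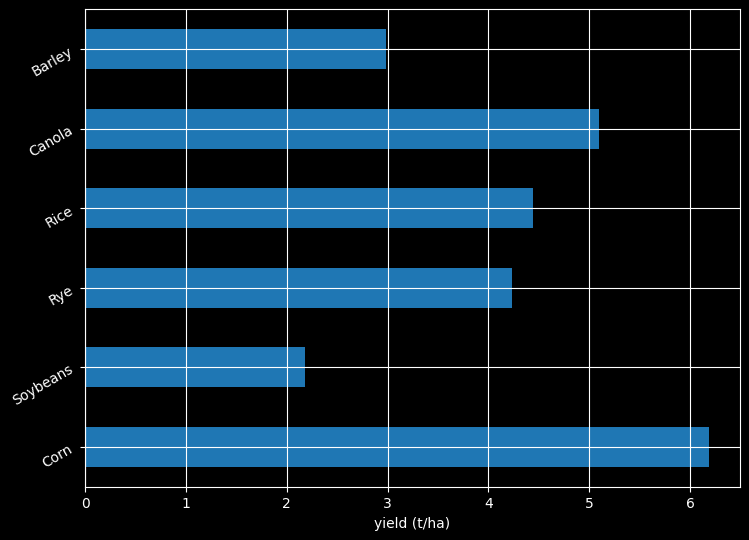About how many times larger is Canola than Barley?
Canola ≈ 5, Barley ≈ 3; 5/3 ≈ 1.67.

≈ 1.67×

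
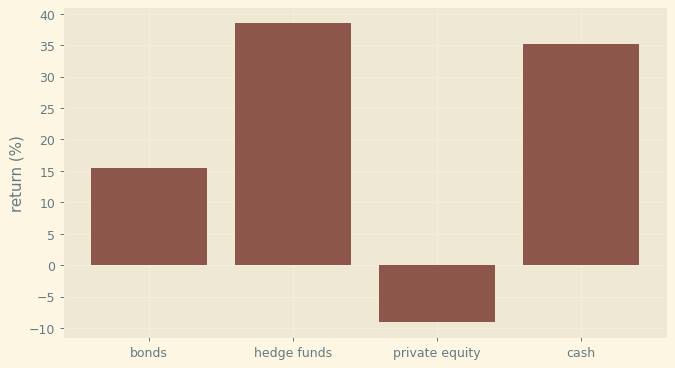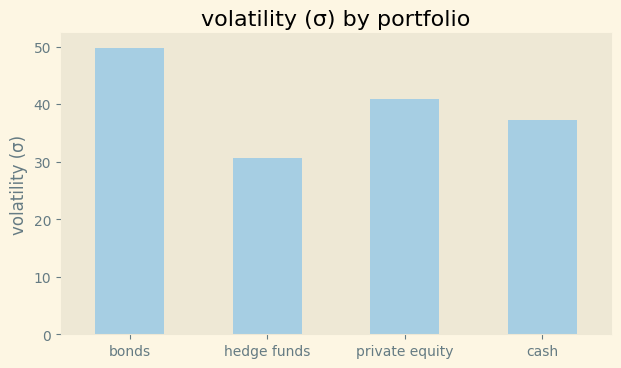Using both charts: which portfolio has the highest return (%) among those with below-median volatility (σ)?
hedge funds

Chart 2 median volatility (σ) ≈ 40; below-median portfolios: hedge funds, cash. Among those, hedge funds has the highest return (%) (≈ 40).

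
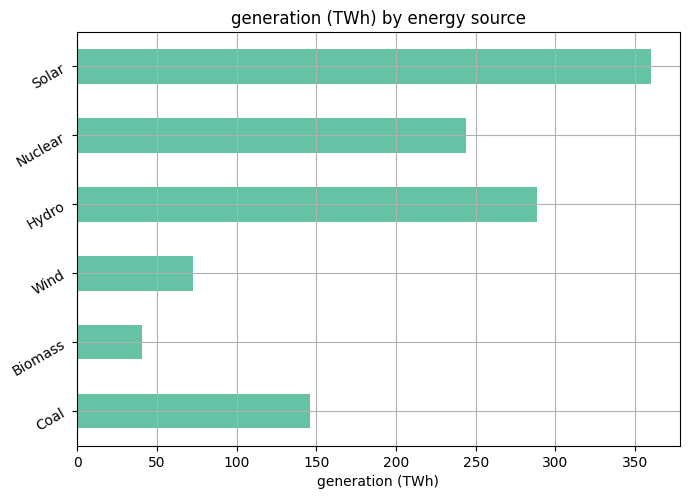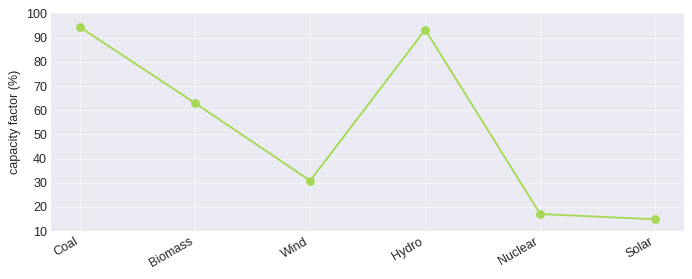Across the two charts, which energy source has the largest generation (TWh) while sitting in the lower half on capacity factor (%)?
Solar

Chart 2 median capacity factor (%) ≈ 50; below-median energy sources: Wind, Nuclear, Solar. Among those, Solar has the highest generation (TWh) (≈ 350).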